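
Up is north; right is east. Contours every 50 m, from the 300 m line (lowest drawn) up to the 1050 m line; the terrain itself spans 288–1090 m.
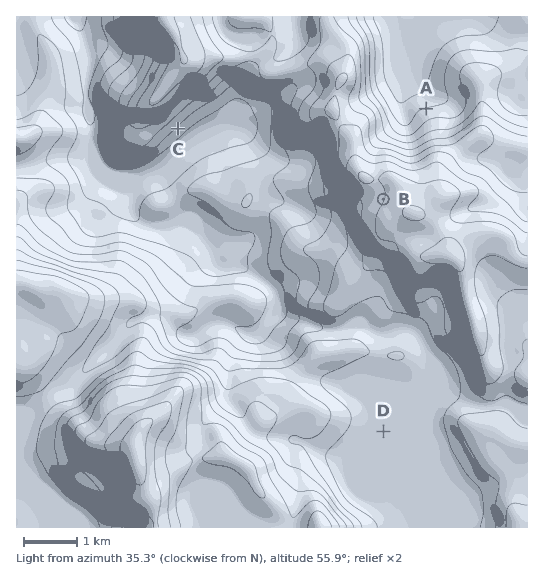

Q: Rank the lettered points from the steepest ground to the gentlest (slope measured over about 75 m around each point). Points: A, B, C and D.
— C A B D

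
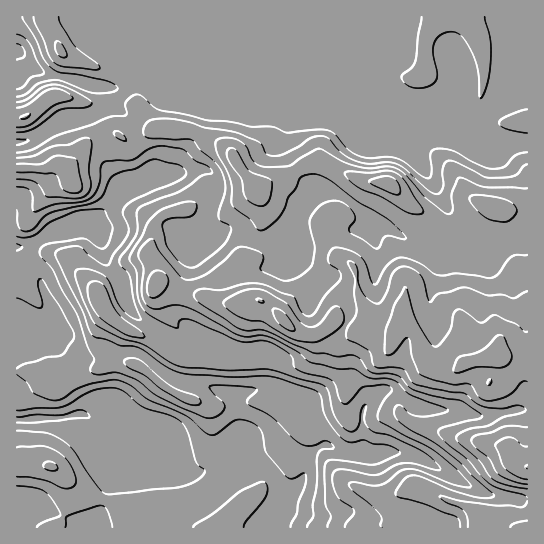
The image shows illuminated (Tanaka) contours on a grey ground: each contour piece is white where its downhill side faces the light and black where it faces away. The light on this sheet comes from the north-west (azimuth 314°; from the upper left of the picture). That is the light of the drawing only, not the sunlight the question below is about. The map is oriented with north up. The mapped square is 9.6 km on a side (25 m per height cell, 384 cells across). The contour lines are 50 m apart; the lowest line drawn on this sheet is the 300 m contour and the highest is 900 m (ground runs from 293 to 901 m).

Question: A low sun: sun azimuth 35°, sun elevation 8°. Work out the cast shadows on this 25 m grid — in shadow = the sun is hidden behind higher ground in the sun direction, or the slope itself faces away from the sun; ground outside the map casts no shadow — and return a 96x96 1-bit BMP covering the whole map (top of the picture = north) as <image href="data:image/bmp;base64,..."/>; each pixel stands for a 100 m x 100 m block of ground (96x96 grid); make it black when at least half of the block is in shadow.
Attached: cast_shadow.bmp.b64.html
<image width="96" height="96" href="data:image/bmp;base64,Qk2+BAAAAAAAAD4AAAAoAAAAYAAAAGAAAAABAAEAAAAAAIAEAAATCwAAEwsAAAIAAAAAAAAA////AAAAAAAAAAAAAAAAAAAf+AAAAAAAAAAB4AA//MAAAAAAAAAD/4B//eD8AAAAAAAD//D/+fj+AAAAAAAD//B/h/z/AAAAAAAD/8B+H/7/gAAAAAAD/wAwf///gAAAAAAD/AAA////gAAAAAAH8AAB////AAABAAAP4AAH//8+AAAH4ADH4AAP//8AAAAH+ADHwH4///wAAAHv/4CHgf////AAAAf//8AHz////+AAAA////AH/////8AAAD////8P/////wAAAH//////////8AAAAP/////7////AAAAA//////////wAAD////////////8fgD//////////////4D//////////////+D///////////////Af////n/////////sAP//+P////////8AAP//5/////////wAAP//n/////////gAAP//f/////////gAA//+/////////wAAD//9////////gAAAD//3////////gAAAH///9//////xAAAAH///z/////+AAAAAP///n////x+AAAAAP///P////g8AAAAAP//8f///+AIAAAAAf//x////wAAAAAAAf//H////gAAAAAAAf/+f3///AAAAAAAB//4/3/+eAAAAAAAD//4/n/8YAAAAAAADv/w/n/4AAAAAAAADv/h/D8AAAAAAAAADP/h/AAAAAAAAAAAAP/D+AAAAAAAAAAAAP+D+AAAAAAAAAAAAf8D+AAAAAPAAAAAAf4D8AAAAAfgAAAAAfwD8AAAAAfgAAAADPwD+AAAAAfAAAAADvgAcAAAAAAAAAAADwAAAAAAAAAAAAAAD4AAAAAAAAAAAAAAD+AAAAAAAAAAAAAAD/gAwAAgAAAAAAAAD/wD4AB+AAAAAAAAD/4H8CB/AAAD/AAACf+P4Dh/gAAP/gAADf/n4AAfgAAf/gAAD//wAADPwAA//AAAD//wAADvwAB/+AYAD//gAAH/gAD/8AYAD/+AAAH+AAD/4AAAD94AAAH8AAH/wAAAD8AC8AP8AAP/ABgAD8AH///8AAfgADgADwAD///8AAeAADAAAAAD///4AAQAACAAAAAD///4AAAAAAAAAAAB3//wAAAAAAAAAAABn//gAAAAAAAACAABD/+AAAAAAAAADAAAD/wAAAAAAAAA7wAAB/gAAAAAAAAR/4AAAAAAAAAAAABg/+AAAAAAAAAAAADADHgAAAAAAAAAAAAAAH8AAAAAAAAAAAAAAD+AAAAAAAAAAAAAAD8AAAAAAAAAAAAAAAgAAAAAAAAAAAAAAAAAAAAAAAAAAAAABAD8AAAAAAAAAAAAD+/+AAAAAAAAAAAAD//+AAAAAAAAAAAAD//wAAAAAAAAAAAAD/+AAAAAAAAAAAAAD/wAAAAAAAAAAAAAD/AAAAAAAAAAAAAAD/AAAAAAAAAAAAAAD+AAAAAAAAAAAAAAD+AAAAAAAAAAAAAAD8AAAAAAAAAAAAAAD8AAAAAAAAAAAAAAB4AAAAAAAAAAAAAAA4AAAAAAAAAAAAAAA="/>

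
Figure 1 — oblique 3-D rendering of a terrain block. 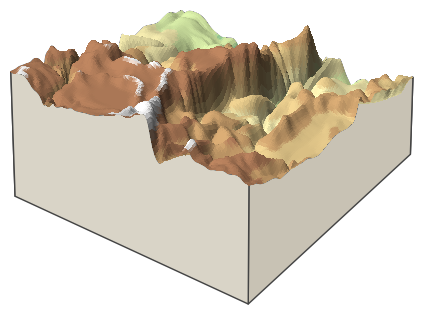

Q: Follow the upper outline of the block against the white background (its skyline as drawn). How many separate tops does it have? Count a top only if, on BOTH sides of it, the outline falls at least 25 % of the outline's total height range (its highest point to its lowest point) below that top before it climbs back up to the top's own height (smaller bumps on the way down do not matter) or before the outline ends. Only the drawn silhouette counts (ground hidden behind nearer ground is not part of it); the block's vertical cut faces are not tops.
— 2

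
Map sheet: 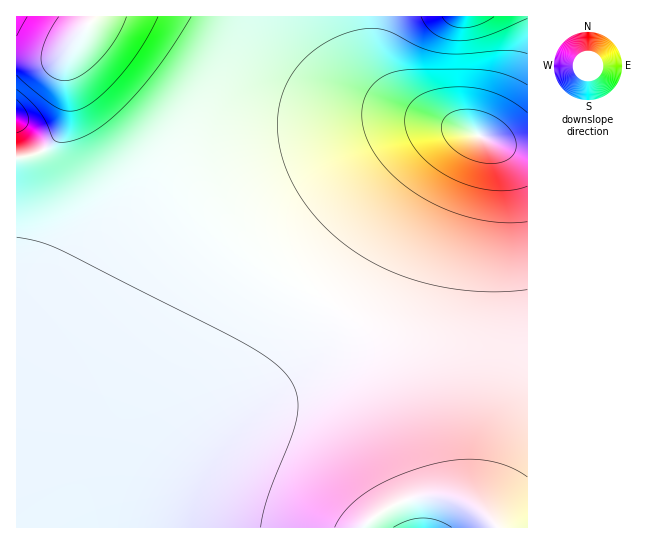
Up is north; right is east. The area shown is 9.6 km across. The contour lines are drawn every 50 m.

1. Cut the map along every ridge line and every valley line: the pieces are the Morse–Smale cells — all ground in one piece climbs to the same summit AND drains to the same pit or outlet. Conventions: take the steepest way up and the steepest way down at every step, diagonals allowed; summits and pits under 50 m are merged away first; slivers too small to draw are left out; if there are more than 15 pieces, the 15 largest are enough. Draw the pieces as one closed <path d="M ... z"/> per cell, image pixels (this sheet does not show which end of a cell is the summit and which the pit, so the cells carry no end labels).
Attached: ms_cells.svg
<path d="M367 16l-351 1 1 43 36-1 10-6 13-12-9 20-2 13 3 28-3 17-6 16-16 16-12 5-15 2 1 370 118 0 42-58 75-79 39-45 85-125 33-44 34-34 11-7 17-3-53-22-16-11-14-14-7-9-9-23z"/><path d="M473 133l-11 0-19 10-34 34-33 44-85 125-39 45-75 79-26 35-14 23 391-1 0-378-25-4z"/><path d="M527 16l-158 0-1 17 4 21 9 23 7 9 19 18 27 15 57 22 18 6 18 1z"/><path d="M73 44l-10 9-10 6-37 2 1 96 14-1 12-5 13-12 7-12 5-25-3-32z"/>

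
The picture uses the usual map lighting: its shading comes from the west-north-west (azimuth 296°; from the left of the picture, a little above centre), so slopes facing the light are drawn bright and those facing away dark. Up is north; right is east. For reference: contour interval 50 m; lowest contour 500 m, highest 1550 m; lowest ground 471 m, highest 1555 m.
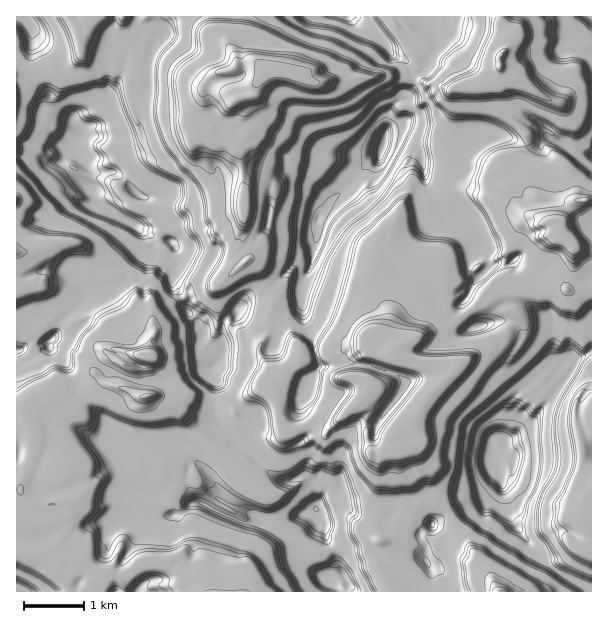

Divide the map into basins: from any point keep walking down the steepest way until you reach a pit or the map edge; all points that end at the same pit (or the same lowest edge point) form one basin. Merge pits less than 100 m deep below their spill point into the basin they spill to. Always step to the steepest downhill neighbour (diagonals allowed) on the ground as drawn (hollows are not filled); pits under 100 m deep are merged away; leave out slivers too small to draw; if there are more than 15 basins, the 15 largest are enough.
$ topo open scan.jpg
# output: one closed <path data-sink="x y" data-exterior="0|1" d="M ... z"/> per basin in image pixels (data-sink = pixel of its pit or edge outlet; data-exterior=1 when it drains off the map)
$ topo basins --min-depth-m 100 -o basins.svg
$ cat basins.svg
<path data-sink="492 449" data-exterior="0" d="M500 68l-2 6-15 12-25 0-4 4 2 18-5 14 0 7 8 5 26 6 13 19 1 9 11 17 7 21 7 6 10 4 10 6-7-4-12 4-5 6-3 11-14 17-21 8-21 14-15-1-11-13-22-2-14-4-9-9-4-6 2-9-2 0-7 8-5 33 15 9 5 7-4 32-6 15 8 16 7-8 24-12 27-9 24-17 18-20 12-4 2 19 10 9 0 6-6 12-9 8-45 29-9-5-25 0-17-2-30-10-7-6-18 2-8 4-16 2-14 4-10-1-27 30-9 0-18 11-13 17 5 5 27 15 9 0 6-3 15 0 17-8 7 0 9 5 30-25 7 8-1 18 6 22-2 3 14-1 7-5-12 14 3 21-2 28-4 12 0 9 4 10 6 0 6-7 4-7 12-11-4-10 9 0 7-6-18-45 0-11 12-4 8 24 8 7 4 26 11 9 6 9 9 22 12 12 9 20 11 10 6 13 93 0 1-391-17-1-16 24-1 5-10-10-2-18-4-3-11-4-9-8-2-22 8-21 0-9-20-17-3-22-5-9z"/><path data-sink="383 146" data-exterior="0" d="M275 70l-6 0-9 7-4 7 0 8-4 4-10 1-2 2 8 26 0 4-7 12-1 8 2 15 2 48 5 4 21 3-10 1-15-4-3 29 5 7 0 8 7 2 5 5 7 18 10 12-6 20 0 12-11 18 1 10 14 20 1 8 27-30 10 1 14-4 16-2 8-4 15-2 19 10 7-1-7-15 6-15 4-32-5-7-15-9 5-33 7-8 4-1-4 3 0 7 4 6 9 9 14 4 22 2 11 13 15 1 21-14 21-8 14-17 5-14 9-7 7 0-14-6-7-6-7-21-11-17-1-9-11-16-5-4-23-5-8-5 0-7 5-14-1-20-6 2-14-6-9 0-12-6-15-2-22 0-24 4-42 2z"/><path data-sink="74 144" data-exterior="0" d="M146 16l-54 0-12 17 2 21-14 18-11 1-30-3-11 4 0 177 13 1 31-8 4 2 6 17 11 11 8 3 15 0 12 3 5 8 17 15 1 5 14 11 6-7 15-11 41-13 33-30-6-13 2-60-4-35 1-9 7-12 0-4-8-26 2-2 10-1 4-4 2-11 10-10-11-9-11 0-9 4-4 4-14 2-6 2-10 12-5-4-28-15-27-6-1-10 4-18z"/><path data-sink="317 509" data-exterior="0" d="M158 396l-12 0-4 3-2 20-2 9 16 24-2 10-6 6-33 2-9 5-27 24-16 5 0 11 5 7 0 9-6 12 5 4 10-1 9 6-2 3 2 6 14 15 28 0 20-14 12 0 21-4 5 9 10 10 10 5 3 10 38 0 1-13 4-12 19-17 28-4 12 2 8 5 9 0 34-18 8 0 7 5 3-1-2-17 4-12 2-28-3-21 6-8-15 0 2-3-6-22 1-18-7-8-30 25-9-5-7 0-23 10-9-2-6 3-9 0-27-15-6-6-19 6-18 0-8-3-12-17-12 2z"/><path data-sink="347 17" data-exterior="1" d="M500 16l-284 0 0 13 18 24 3 13 9-4 11 0 9 8 22 3 23 9 42-2 24-4 22 0 15 2 12 6 9 0 17 6 6-4 25 0 15-12 2-6 0-12 8-9 0-11-8-13z"/><path data-sink="51 339" data-exterior="0" d="M60 244l-31 8-13 0 1 157 9 1 9-12 7-2 14 0 10 7 6 1 18-16 13-7-7-7 0-3 12-16 17 9 7-9 18-1 0-9 4-10-3-18-12-9-1-5-17-15-5-8-12-3-15 0-8-3-11-11-6-17z"/><path data-sink="213 366" data-exterior="0" d="M251 260l-5 0-31 28-38 12-23 17 0 18-4 10 0 9-5 3-5 11 5 12-1 16 26 1 6-3 21 8 22-2 8 3 7 9 14-16 18-11 8-1 0-7-14-20-1-10 9-14 2-16 6-20-10-12-7-18z"/><path data-sink="591 155" data-exterior="1" d="M501 68l-1 18 5 9 3 22 20 17 0 9-8 21 2 22 9 8 11 4 4 3 2 18 10 10 1-5 16-24 17 0 0-98-22-2-6 3-7 0-21-11-12-10-18-9z"/><path data-sink="432 524" data-exterior="0" d="M414 440l-12 4 0 11 18 45-7 6-9 0 4 10-12 11-4 7-6 7-4 1 6 7 0 6-8 11 0 4 10 21 107 1-5-13-11-10-9-20-12-12-9-22-6-9-11-9-4-26-8-7z"/><path data-sink="591 17" data-exterior="1" d="M591 16l-90 0-1 7 8 13 0 11-8 9 0 12 6 5 18 9 12 10 21 11 7 0 6-3 21 2z"/><path data-sink="327 579" data-exterior="0" d="M368 535l-8 0-34 18-9 0-8-5-12-2-28 4-19 17-4 12 0 12 143 1-9-22 0-4 8-11 0-6-4-7z"/><path data-sink="474 327" data-exterior="0" d="M504 284l-12 4-18 20-24 17-27 9-24 12-7 8 13 6 17 2 25 0 8 5 12-6 34-23 13-15 2-11-10-9z"/><path data-sink="23 17" data-exterior="1" d="M69 16l-53 1 1 56 10-3 38 3 8-7 7-9 2-7-2-20z"/><path data-sink="17 588" data-exterior="1" d="M60 544l-15 9-29 2 1 37 74-1 3-9 8-6-4 0-14-15-2-6 2-3-9-6-10 1z"/><path data-sink="138 591" data-exterior="1" d="M179 558l-21 4-12 0-20 14-27 1-5 5-3 9 115 1-2-10-10-5-10-10z"/>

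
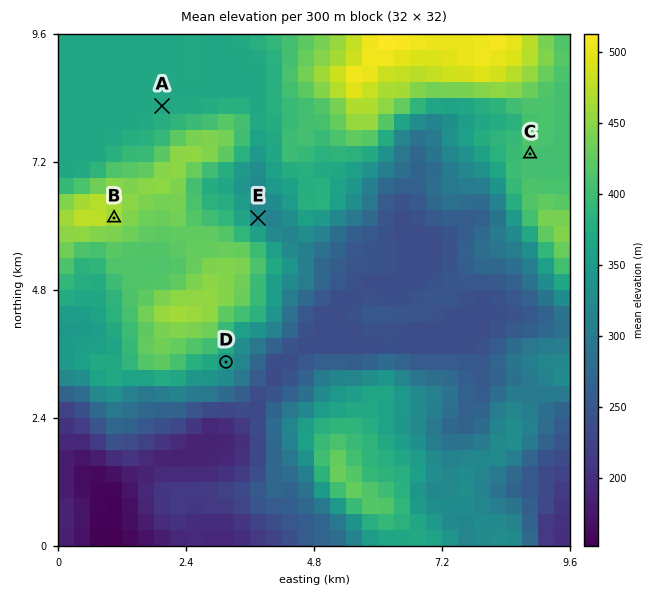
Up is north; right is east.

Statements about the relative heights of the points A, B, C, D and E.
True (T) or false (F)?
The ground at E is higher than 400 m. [F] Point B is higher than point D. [T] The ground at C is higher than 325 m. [T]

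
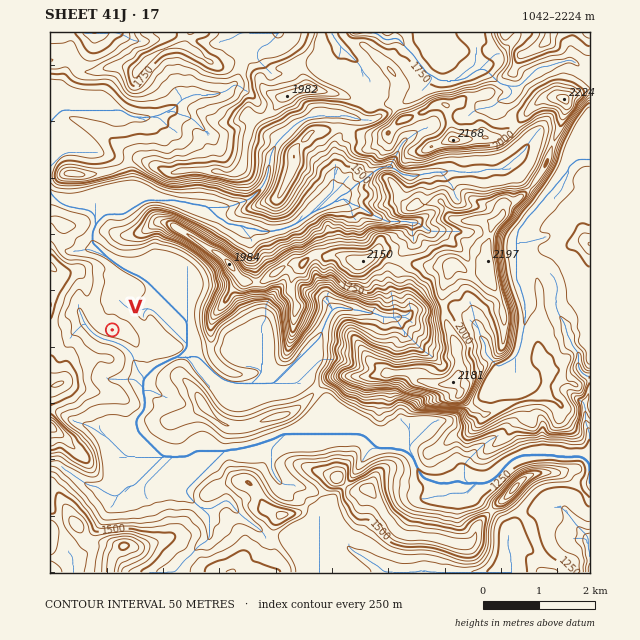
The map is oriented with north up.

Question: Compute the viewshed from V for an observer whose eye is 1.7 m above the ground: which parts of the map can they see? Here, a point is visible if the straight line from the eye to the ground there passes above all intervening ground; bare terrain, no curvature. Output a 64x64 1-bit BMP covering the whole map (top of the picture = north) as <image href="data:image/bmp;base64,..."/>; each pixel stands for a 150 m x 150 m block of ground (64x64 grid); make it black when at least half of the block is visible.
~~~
<image width="64" height="64" href="data:image/bmp;base64,Qk0+AgAAAAAAAD4AAAAoAAAAQAAAAEAAAAABAAEAAAAAAAACAAATCwAAEwsAAAIAAAAAAAAA////AAAAAAAAADxwAAAAAAAAPnAAAAAAAwAfYAAAAAAD8B/AAAAAAA//H4AAAAAACH/3AAAAAAAQD+AAAAAAAAAHwfgAAAAAAAOAAAAABAAAAmAAAAAGAAAAHAAEAAMAAAAHAMYAAYAAAAAB4AAAAAgAAAAAAAAAGAAAAAAAAAAwAAAAAAIAAGAAAAAAAEAAgAwAAAAAAAAADwDgAAAAAAAPwPgAAAAAAB/A4BgAAAAAH8OAMAAAADgfgADwAAAA+A8IAP8AAAC4AxAAfgAAAL+AEBA8AQAA/wAgABgBAAD8ACAIAAEAAPEAIAgAAAAA4AAgCAAAAADgAHAIAAAAAOwAcAAAAAAA7AD4AAAAAAD+x/4AAAAAAH+P/gAAAAAAfz/8AAAAAAAAP/gAAAAAAAD/8AAAAAAAAf/gAAAAAAAD/4AAAAAAAAAfAAAAAAAAAAwAAAAAAAAAAAAAAAAAAAAAAAAAAAAAAAAAAAAAAAA4AAAAAAAAAH4AAAAAAAAAAZwAAAAAAAAAYAAAAAAAAAAAAAAAAAAAAAAAAAAAAAAAAAAAAAAAAAAAAAAAAAAAAAAAAAAAAAAAAAAAAAAAAAAAAAAAAAAAAAAAAAAAAAAAYAAAAAAAAABgAAAAAAAAALAAAAAAAAAAEAAAAAAAAAAAAAAAAAAAAAAAAAAAAAAAAAAAAAAAAA=="/>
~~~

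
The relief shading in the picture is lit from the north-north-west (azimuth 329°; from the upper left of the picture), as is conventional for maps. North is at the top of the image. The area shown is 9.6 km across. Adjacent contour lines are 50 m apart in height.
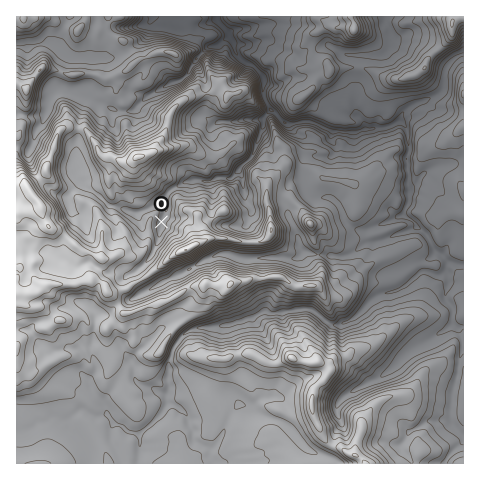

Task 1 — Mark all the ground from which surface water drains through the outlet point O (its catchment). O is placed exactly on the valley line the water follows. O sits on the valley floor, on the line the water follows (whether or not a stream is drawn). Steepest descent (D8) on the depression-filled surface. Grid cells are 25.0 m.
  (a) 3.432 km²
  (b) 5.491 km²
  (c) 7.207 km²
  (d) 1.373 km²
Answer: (a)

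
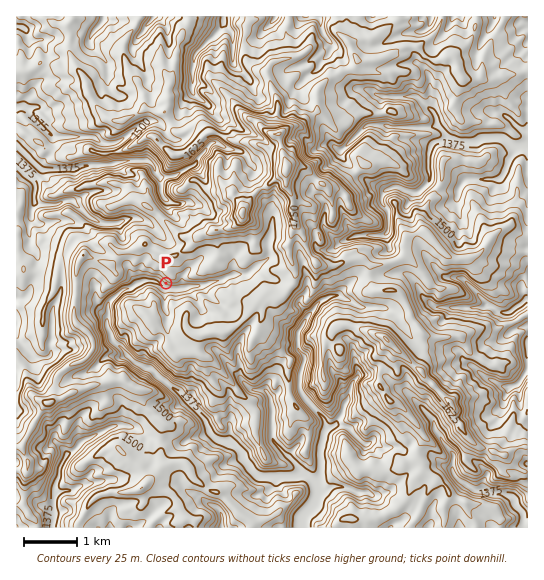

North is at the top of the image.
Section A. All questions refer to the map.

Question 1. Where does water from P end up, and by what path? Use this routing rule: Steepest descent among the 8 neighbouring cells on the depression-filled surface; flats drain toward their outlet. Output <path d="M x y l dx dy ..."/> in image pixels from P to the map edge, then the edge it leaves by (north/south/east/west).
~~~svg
<path d="M166 283l-4 3-3-3-6-2-10 0-4 2-5 2-5 4-4 0-3 1-13 12-2 3 0 5 2 1 0 4-2 2 0 10 3 4 1 8 14 12 1 3 8 8 7 3 2 2 10 3 6 8 2 0 12 11 6 4 2 2 24 24 5 14 7 6 5 3 3 0 4 3 4 0 2 1 6 5 0 4 8 10 0 2 8 8 2 2 39 0 1-2 7 0 3 2 8 8 1 2 0 7-1 1 0 4-3 6-11 10-1 3 0 9"/>
exit: south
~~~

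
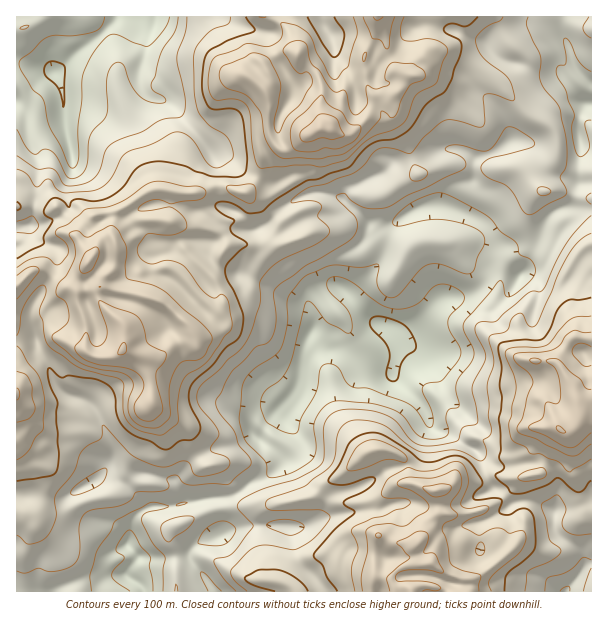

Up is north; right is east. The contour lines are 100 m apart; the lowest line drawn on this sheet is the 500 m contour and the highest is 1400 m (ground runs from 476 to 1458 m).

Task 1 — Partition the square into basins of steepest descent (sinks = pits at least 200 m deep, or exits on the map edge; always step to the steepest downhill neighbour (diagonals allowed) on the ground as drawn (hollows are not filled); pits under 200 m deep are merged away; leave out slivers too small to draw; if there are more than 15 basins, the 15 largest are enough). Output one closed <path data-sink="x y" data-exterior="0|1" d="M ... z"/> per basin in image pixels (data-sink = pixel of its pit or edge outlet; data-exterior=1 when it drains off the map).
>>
<path data-sink="383 326" data-exterior="0" d="M591 16l-213 0 8 25 0 9 8 19 14 6-6 12-9 9-20 0 0 9-5 11-15 17-12 1-12-6-9 0-14 8-12 10-10 5-11-9-7 3-4 4 0 18-3 9-6 10-8 7-18-6-14 0-13 6-28-1-4 29 4 3 4 15 12 21-8 13 11-9 9 2 14 13 9 27-22 25-8 4-2 5-21 8-11 8-16 0-18-6-17 8-18-3-5-5 1-23-8-24 0-10-6-5-10-4-20-13-9 0-4 3-13 13 0 225 7 2 40-2 20-10 28-6 7-5 10-22 6 11 15 4 3-4 5-19 6-11 0-13-6-15-6-8-1-10 11 10 26 14 5 15 8 18 6 5 13 0 5 5 5 12 13 19 6 3 22-1-8 6-3 8 0 15 6 27 1 20 19 3 11 9 75 0 3-13 0-28 6-15 13 6 21 4 6-4 10-20 8-8 20 2 27-6 18-11 11-11 5-10 18-3 5-7 0-6 11-21 7-10 12-1 6-10 0-13-4-15-16-32 14-22 20 0z"/><path data-sink="54 72" data-exterior="0" d="M377 16l-360 0-1 269 17-14 9 0 20 13 10 4 6 5 0 10 8 24-1 23 8 6 15 2 9-3 5-5 21 6 16 0 11-8 21-8 2-2-1-5 9-2 11-11 11-14 0-3-9-24-14-13-9-2-11 9 8-13-12-21-4-15-4-3 4-29 28 1 13-6 14 0 18 6 8-7 6-10 3-9 0-18 4-4 7-3 11 9 10-5 12-10 14-8 9 0 12 6 12-1 15-17 5-11 0-9 20 0 9-9 6-12-14-6-8-19-1-15z"/><path data-sink="126 575" data-exterior="0" d="M150 404l1 10 6 8 6 15 0 13-6 11-5 19-3 4-9-2-10-6-2-7-10 22-7 5-28 6-20 10-46 0-1 79 278 1 0-4-9-5-20-4 0-19-5-14-1-28 3-8 8-6-22 1-6-3-13-19-5-12-8-7-10 2-6-5-8-18-5-15-26-14z"/><path data-sink="566 591" data-exterior="1" d="M591 416l-9 0-6 10-7 6-8-2-19 32-1 9-4 4-18 3-5 10-20 17-24 9-32 0-8 8-6 14-9 12 5 15 11 1 2-10 7-6 9 0 21-8 24-2 14 16-29 23-15 3-2 12 129 0z"/>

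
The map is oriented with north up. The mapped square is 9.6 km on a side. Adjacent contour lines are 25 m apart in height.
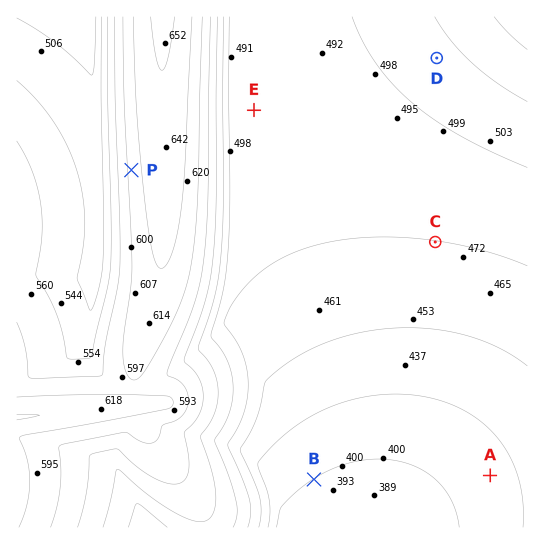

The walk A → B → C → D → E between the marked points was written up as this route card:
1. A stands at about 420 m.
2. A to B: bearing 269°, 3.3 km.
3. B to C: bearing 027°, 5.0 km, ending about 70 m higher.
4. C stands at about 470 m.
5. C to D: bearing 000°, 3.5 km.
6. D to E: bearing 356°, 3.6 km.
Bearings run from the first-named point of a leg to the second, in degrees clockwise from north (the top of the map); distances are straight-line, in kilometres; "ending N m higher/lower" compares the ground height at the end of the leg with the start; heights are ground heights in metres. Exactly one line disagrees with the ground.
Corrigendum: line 6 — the bearing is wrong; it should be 254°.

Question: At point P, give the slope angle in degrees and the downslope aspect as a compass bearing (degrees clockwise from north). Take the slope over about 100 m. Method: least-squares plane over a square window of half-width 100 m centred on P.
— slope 6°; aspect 266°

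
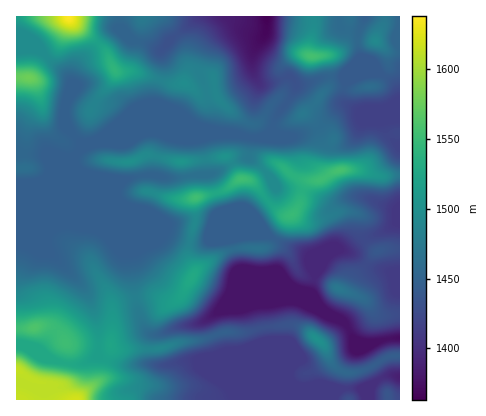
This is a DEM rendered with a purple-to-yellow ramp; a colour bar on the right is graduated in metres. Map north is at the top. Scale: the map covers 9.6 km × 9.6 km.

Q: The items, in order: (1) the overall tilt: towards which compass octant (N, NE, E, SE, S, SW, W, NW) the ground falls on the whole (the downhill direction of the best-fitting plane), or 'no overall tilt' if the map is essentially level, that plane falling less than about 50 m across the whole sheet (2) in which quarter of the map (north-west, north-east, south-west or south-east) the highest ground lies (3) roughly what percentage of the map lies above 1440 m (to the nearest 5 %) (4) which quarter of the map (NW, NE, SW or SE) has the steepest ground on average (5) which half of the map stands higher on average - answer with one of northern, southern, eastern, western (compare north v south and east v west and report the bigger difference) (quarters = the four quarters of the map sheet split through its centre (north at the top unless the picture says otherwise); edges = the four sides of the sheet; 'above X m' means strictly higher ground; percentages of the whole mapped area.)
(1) The general tilt is down to the east (the land rises towards the west).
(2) The highest ground is in the north-west quarter.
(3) About 70 % of the map lies above 1440 m.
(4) Slopes are steepest in the north-east quarter.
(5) The western half stands higher on average than the eastern half.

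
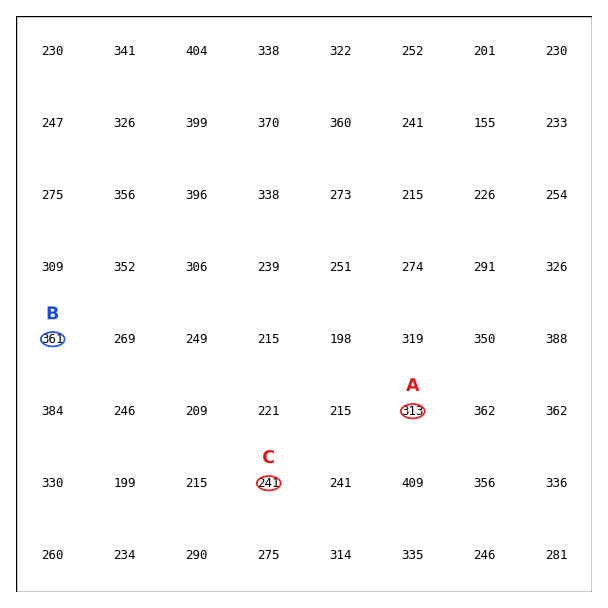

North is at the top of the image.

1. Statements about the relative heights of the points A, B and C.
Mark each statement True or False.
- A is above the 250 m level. True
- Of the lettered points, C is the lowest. True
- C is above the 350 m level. False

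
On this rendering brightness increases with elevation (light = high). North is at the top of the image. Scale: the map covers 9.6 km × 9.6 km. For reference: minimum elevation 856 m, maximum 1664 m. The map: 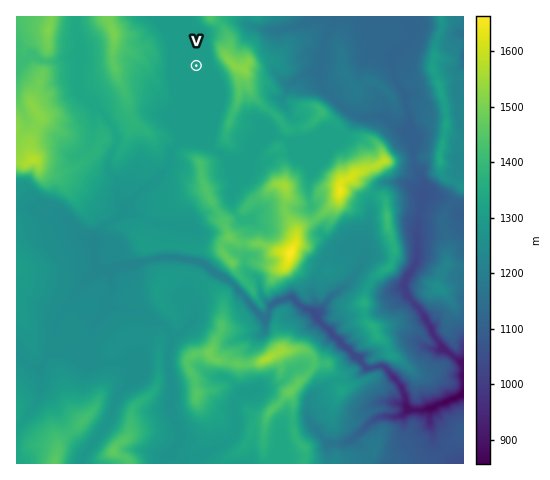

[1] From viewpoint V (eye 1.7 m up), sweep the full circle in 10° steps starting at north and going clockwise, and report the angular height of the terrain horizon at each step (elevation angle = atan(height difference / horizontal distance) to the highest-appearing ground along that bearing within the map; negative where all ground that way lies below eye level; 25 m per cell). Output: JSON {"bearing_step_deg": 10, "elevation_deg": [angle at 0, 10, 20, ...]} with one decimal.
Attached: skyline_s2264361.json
{"bearing_step_deg": 10, "elevation_deg": [1.0, 5.5, 6.7, 5.2, 8.5, 13.1, 15.9, 17.2, 17.0, 15.4, 12.7, 10.1, 8.2, 6.7, 4.9, 4.2, 2.7, 2.6, 3.1, 0.9, 1.0, 1.6, 2.3, 2.6, 3.9, 3.9, 4.4, 5.1, 5.4, 6.1, 5.0, 1.1, -0.1, -0.1, -0.1, -0.1]}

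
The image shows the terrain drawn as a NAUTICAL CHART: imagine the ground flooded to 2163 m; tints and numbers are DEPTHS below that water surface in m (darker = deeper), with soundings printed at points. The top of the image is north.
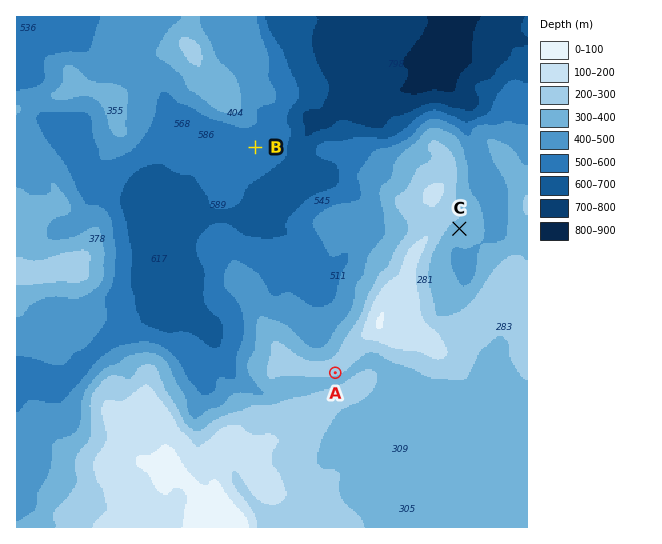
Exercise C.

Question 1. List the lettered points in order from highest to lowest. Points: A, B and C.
A C B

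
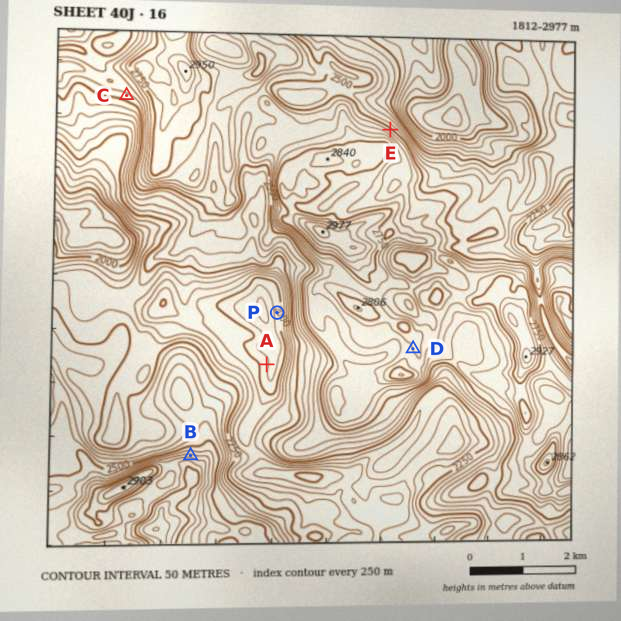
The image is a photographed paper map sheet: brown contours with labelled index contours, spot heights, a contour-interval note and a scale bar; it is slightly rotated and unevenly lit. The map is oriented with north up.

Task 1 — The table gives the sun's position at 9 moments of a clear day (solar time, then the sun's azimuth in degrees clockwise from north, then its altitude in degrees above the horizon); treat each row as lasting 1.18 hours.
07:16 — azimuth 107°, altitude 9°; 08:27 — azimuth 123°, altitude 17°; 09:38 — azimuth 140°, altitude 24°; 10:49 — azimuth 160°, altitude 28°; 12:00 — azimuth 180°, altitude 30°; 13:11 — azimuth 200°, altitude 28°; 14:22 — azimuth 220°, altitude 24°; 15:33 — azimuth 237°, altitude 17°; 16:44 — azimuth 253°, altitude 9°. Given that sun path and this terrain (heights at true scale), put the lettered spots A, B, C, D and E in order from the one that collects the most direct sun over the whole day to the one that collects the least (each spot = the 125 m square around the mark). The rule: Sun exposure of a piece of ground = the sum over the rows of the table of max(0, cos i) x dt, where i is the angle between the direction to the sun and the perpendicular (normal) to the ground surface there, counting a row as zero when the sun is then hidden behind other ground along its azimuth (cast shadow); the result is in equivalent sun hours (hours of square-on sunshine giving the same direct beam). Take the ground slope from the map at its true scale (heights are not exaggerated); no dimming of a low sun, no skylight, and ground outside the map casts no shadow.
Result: C > D > A > E > B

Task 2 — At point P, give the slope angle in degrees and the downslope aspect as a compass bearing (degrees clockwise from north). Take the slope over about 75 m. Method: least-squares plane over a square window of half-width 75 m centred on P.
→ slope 22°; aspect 266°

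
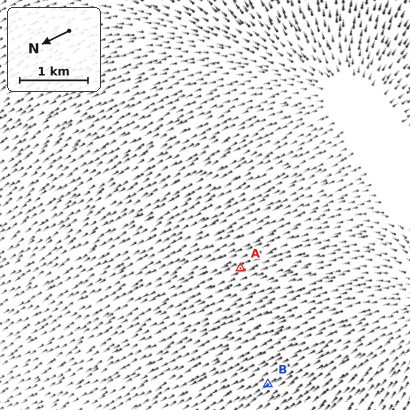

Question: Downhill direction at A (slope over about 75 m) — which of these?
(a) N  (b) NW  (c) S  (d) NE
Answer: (a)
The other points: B N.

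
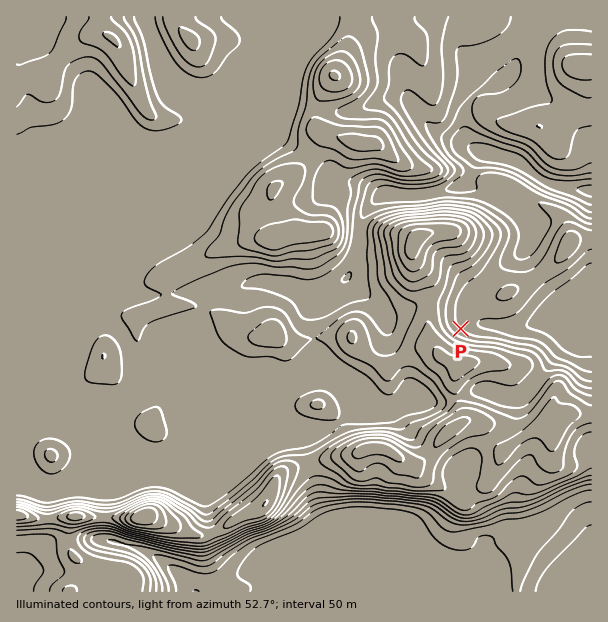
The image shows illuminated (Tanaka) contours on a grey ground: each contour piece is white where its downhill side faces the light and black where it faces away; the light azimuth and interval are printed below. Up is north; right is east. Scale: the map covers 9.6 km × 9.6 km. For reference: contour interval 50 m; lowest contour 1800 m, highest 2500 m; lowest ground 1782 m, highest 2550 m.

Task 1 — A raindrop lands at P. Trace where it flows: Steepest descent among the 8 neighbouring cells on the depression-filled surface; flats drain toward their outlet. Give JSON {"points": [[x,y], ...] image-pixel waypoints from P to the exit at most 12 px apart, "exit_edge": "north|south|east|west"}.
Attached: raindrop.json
{"points": [[461, 329], [473, 324], [485, 324], [497, 326], [509, 327], [521, 327], [533, 324], [545, 320], [557, 318], [569, 321], [581, 326], [591, 326]], "exit_edge": "east"}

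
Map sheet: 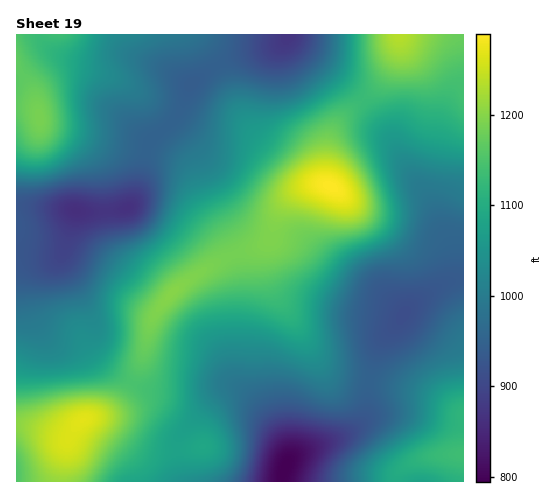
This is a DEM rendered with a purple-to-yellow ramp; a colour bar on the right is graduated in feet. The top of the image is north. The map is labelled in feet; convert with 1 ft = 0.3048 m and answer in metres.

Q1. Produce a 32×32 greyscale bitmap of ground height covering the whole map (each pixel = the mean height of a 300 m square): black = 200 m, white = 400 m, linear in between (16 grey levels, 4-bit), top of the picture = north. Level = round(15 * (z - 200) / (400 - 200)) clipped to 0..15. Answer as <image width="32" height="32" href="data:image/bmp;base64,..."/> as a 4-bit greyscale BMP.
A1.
<image width="32" height="32" href="data:image/bmp;base64,Qk12AgAAAAAAAHYAAAAoAAAAIAAAACAAAAABAAQAAAAAAAACAAATCwAAEwsAABAAAAAAAAAAAAAAABEREQAiIiIAMzMzAERERABVVVUAZmZmAHd3dwCIiIgAmZmZAKqqqgC7u7sAzMzMAN3d3QDu7u4A////AMzd3LqqmZmHZDNFZ4mqqqrN3d3LqqqpmGVDRFaJmqu7ze7ty7qqqph1RERWeImqu93u7ty7qqqYdlRFVWd4mqvd3u7cy6qZmHZlZmZmd4mqzN3d3Mu6mYh3Zmd3d3eJqru7zMy7upiId3d3h3d3iZqqqqq7u7qYiIiIiId3d4iZmZmZq7y6mYiIiJmId3d4iIiJmZrMuqmZmZmZh3Zmd4iIiJmavMupmZmaqYd2Zmd4iIiJmszLqqqqqqmHdmZmd3eIiJq8zLuqq7uph3ZmZnd3d3iavMzMu7u7qph2ZmZnZmZ3iavMzMzMu7qYd2ZmZmZmZ4iavMzMzMy7qYd3d3dmZWZ4iau8zMzMy7qZiHd3ZmVWZ3iau8zMzMzLuph3d2ZVVVVniau8zMzM3cyph3dmVVVVVnmqu8zd3e7cqYd3ZmVVVVZ4maq83e7u3KmIiIh3ZmZmeImZq83u7tuoiIiamId3d3iIiau83u3LmIiZu7qYd3d3iImau83cupmZmby6mId3d3iJmqvMzLqZmqrMy5iHd3d3iZmqu8u6qqqqzMuYh3d3d4iZmaq7uqqqu8zLmIiHd3d4iIiJq7u7u7vMupmIh3dnd3d3eJq7vLu7y7qpmId3d3dmZneJq8zMu7u6qZiHd3d2ZlVniazd3My7u6mYiIh3d2ZVVnms3dzM"/>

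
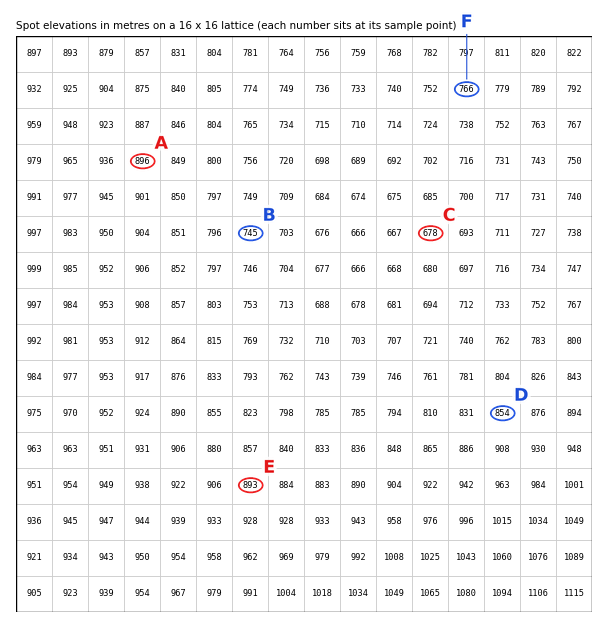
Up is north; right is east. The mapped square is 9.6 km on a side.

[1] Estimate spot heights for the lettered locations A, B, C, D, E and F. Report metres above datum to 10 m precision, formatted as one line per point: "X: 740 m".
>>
A: 900 m
B: 740 m
C: 680 m
D: 850 m
E: 890 m
F: 770 m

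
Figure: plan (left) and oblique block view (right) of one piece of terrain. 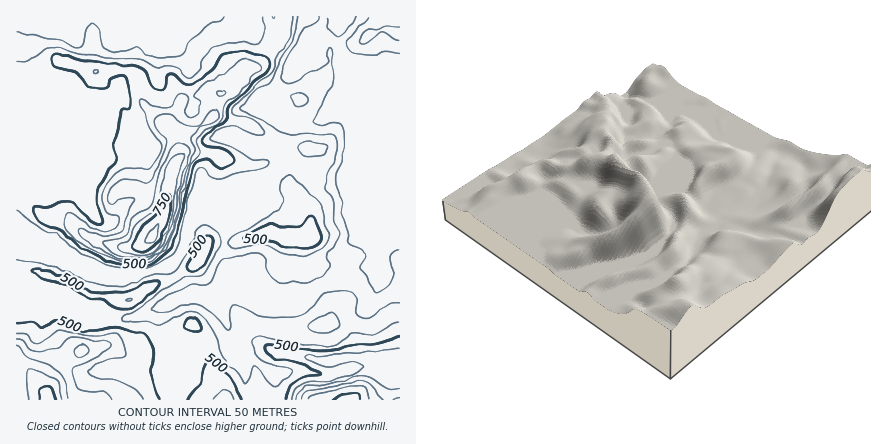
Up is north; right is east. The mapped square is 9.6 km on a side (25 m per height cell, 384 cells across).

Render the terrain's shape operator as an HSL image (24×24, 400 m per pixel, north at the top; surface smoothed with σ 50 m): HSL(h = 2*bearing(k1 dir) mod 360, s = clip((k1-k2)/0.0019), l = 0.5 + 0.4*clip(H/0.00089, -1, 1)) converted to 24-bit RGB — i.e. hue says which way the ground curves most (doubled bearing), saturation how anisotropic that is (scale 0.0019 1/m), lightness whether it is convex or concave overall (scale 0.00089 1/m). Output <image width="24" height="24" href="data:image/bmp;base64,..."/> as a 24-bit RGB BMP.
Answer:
<image width="24" height="24" href="data:image/bmp;base64,Qk32BgAAAAAAADYAAAAoAAAAGAAAABgAAAABABgAAAAAAMAGAAATCwAAEwsAAAAAAAAAAAAAVkx9icKDzr+bPVWFa4Ggn4qjfnqXmoeQgWKOb3WBZXWEcXKOnJt6t8qPSCyJoptzLlWJdsLSw+XrlYTtxa/r58jgRVS6VIO6UZmwfruSuHNvjj5aRWczfX9Oi2pOiohRiHJjcnSBcnF+a3N/hsmHrViVeUSVkWllR3pFOHQRWEUAKDMAIzgCzpgRlSs3dFxKVMeXml+UmEpq1j2Iv6BnN4pPXJx1jZOZdIeRY3OCgXB1bJCAl8RobkJwk1pypS5ayUzhX6L2rdT908/8nIL1TJ7ahm7Ec3Ccym97SDh1qWiei9DdxLbsz6HubIHJhYGcfniRilGGgodvcZVkib5lXz94Y4SniezmTd/ls3kXY00OND0NmYspiaVdi1mRuHSqrWtWOFGHkL+LcaUyU0cbeYcswnFAlFiunWe3f2vBu4jKoNrChj6bXlaDcKhjiXdHlklIcVG6roLXiZXNQbeNYoFgfWVoh5loh4laf2ZPi5FAf0xJimhRflU+wXgYOXcLKVwYQXM8ZrlLxEpAiEp2dJGWe5J/g3hpfYJmanxeVXpTtItxlW11WHxlX3+JlpV/gH56gHp1elxMpUBGksXYeKDhlqXt/c3+k0jbKnIxSX44gGpNboZqgIlxgW5qgnNvgoZtc4BlWYRkeZd1nIOQjYOWTHJ7m4drn0uBXkTam9bzX9Dnik84fGs+Y2ktMnIc+liEz3vxxS6VTrYwTZKJhXaDg3mHfH2Hj4WOhHSVlZt0WIxNZIdQmIBzaWB6lZVfOpLTpdYngEsuf1lQdT8wWRkLmF8FZ18IMXsABjsOfDfl+NXTLGNmaHpXdYNqgnFsiGNKgnk5ZZE+bJifhHWkbJNhXFp9l6N6gIB5gH99f2NnahEppE7gxN//zND/6sz/9NfhCsOyCEVM77qfay/f4VPoqW8ubWkuWcOOjJ7My4+tMq1gPI5lmHefa16TdJyBgHN3hC02oiOukOXrrP3tGiWNURo3v6WA+NPX45FfBCZEYMleyDqTKaN/cEb/4NL5co7SfGidz8ugdWi8V164dFR4f35zfIJviDmckdHZb4PFlt6daRtOqxsZFX5YYr9cuEiX/9nMASNGapNPg2Fhf4B/Wn5YQIUlo1dagWh0w8iDl21aTz99e3OAgH9/gH9/VZ2sfZhub4dasp1KQB1n3JnAXpLGL5E3L0NY/+/MCxlYWWp+gIB/f4B/f4B/cn9+jl1GaK9sfq2Csn2GXD2Qfn6AgH9/gH9/boJwhWtke5l9lm16QGF9Trmi06KzfoS0IR+F/+rMLDXQHTNjo4NCWXlGdYBbdIBvXqS5lK9xf1JMn7VVV0NwhHx9foB/gIB/f3+AcIt8iIdthW5seX6AMnxkrbdUkohqGyNs9+DU84V2Cxcoxah0dZ69ZYzOcaLHQJubrGJkiGlmuqxwOmZ4en6DiHp+foB7f3+Af4B/f4B/f4B/f3+AUE2DrrljfIJbJUVMp9U6+9DQDEH/sd70k2rThjpwm35HgVV6tFasjZvGyrmmP1eMc3mAeYV8gn2Hf3+Af4B/f4B/f4B/f4CASF9+w6yJel+BfDNsTt9C7bRPuisAFzIBUTUVpmMwaeTCV6fFPcW+tlttzoSTqkavZWmBgH9/gX53f3+AgIB/f4B/f4B/f4B/VFl8sbl1dUWMctvguOHbfDWB8Dzu+9D2ALD6o+v2rDBqezQ1d2k0aJUvRYE/s2l7cGeCf3h/kXuMf3+AgIB/gIB/gH9/gXZrTH1DSK9ky4NSVrRzhT03rGJ2RHNo+59QilcLCjADeF5LkGSGl5W0uo6MPnhzhYNof36AdYKNdI18gH54gHxqgH1hd01Ss0pQa794LEJbu9uLTHGCeFGeTcfaqXHarJ/K7Kbj4GrYFmVCRNe1lmC5tXWVhVrFYnOBf4B/f4B8gH99Z17GomvFpGarYoyvlsrawp/nWoDopN7IPju0ktS7ey1mQGozqHpOnnBy5pHHxLHwGG5XM2RQrK1m1IeER0yAgH58gH5xgXxtcHhdbV6hrtDgZKPdxY8tXosxiEkyqo47a0ZAfnNDh1RyZ4KNcaiTgqiwibWl10N23z86IWVgU3dozrxzfSeFn4dHV5VWh3ZkdIuLSp5OkoYqaD0wuK1TgFlpYnxfnaN2d2Z+dIJ+cYeNdYOXd5Zid4VOfGhHlVZj88DOGnW2SXhjac13PiDL4L3ej2yydXOzhHxqgXZvgH9+fX6Ab6xhjGSLd4OCj45zdHCEfoZ6bH1tY4Fkk4hojn1vg1yInLJotYtI5kTncJTAM7uQK1laqqZOtVRxaaZu"/>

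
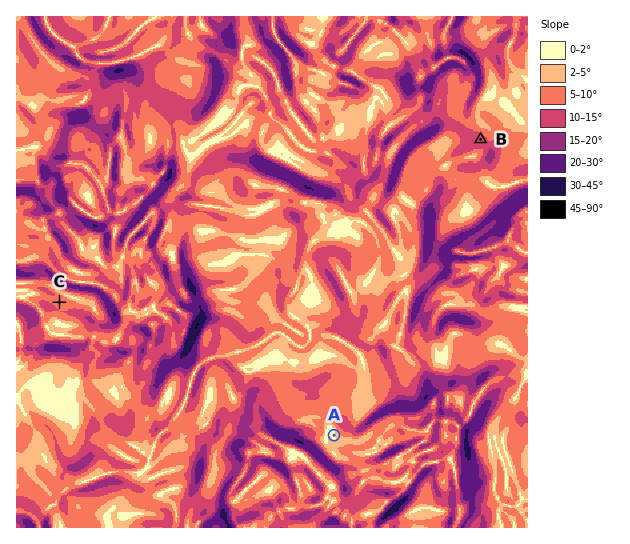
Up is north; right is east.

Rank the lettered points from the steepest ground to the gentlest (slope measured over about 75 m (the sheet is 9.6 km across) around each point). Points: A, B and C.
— B C A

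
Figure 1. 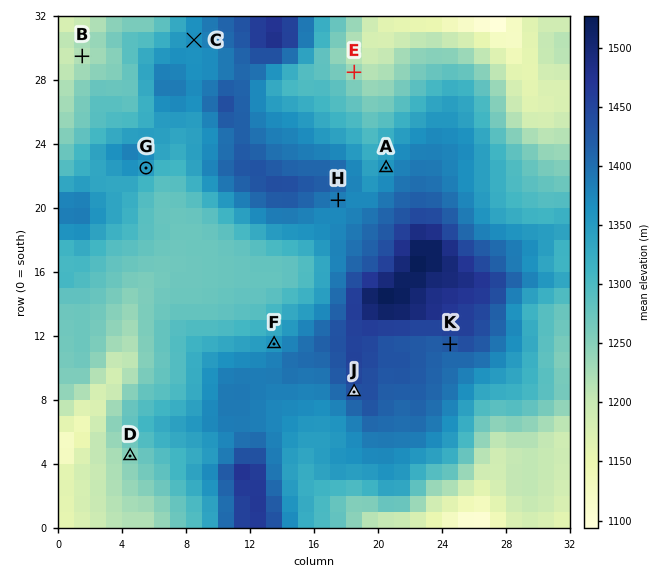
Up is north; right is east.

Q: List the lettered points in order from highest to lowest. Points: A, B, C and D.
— C A D B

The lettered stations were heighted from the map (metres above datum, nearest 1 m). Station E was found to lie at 1234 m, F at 1357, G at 1351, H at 1383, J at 1437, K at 1423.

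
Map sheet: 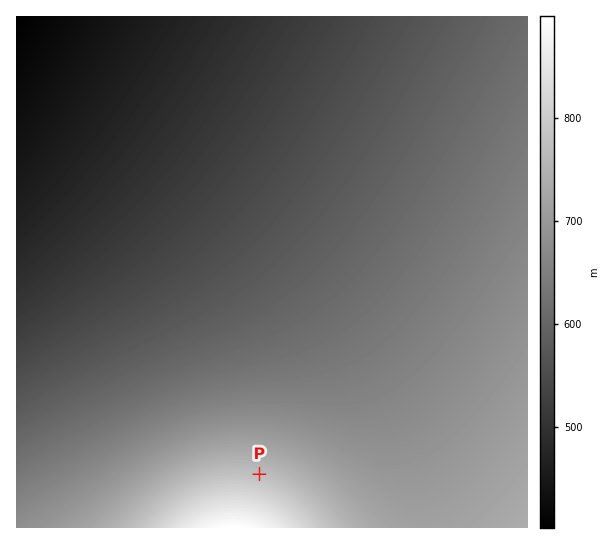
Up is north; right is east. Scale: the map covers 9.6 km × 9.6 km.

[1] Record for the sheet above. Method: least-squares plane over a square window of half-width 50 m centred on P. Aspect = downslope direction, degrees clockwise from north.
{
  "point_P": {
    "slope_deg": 6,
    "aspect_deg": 13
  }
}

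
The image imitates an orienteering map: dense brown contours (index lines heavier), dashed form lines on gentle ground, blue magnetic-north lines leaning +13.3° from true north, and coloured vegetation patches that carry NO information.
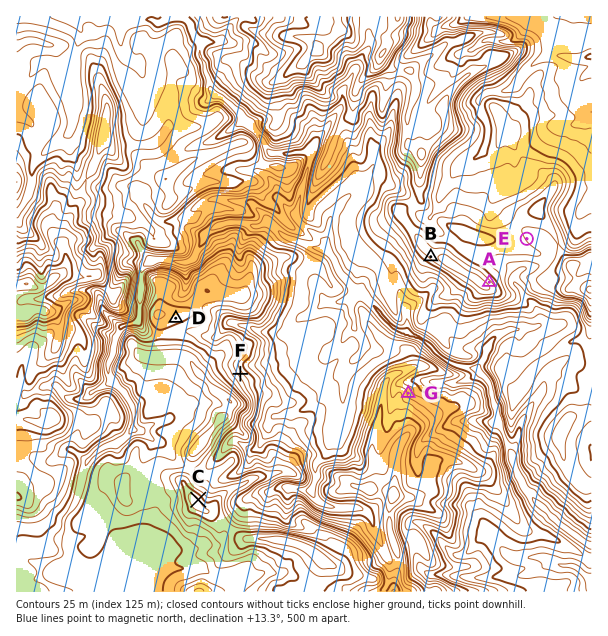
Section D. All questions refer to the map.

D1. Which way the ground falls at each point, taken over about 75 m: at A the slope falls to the NE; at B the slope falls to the SW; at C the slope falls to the NE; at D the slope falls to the SE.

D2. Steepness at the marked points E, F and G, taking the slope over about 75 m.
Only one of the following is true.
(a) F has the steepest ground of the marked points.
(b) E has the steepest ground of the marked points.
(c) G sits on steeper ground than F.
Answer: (a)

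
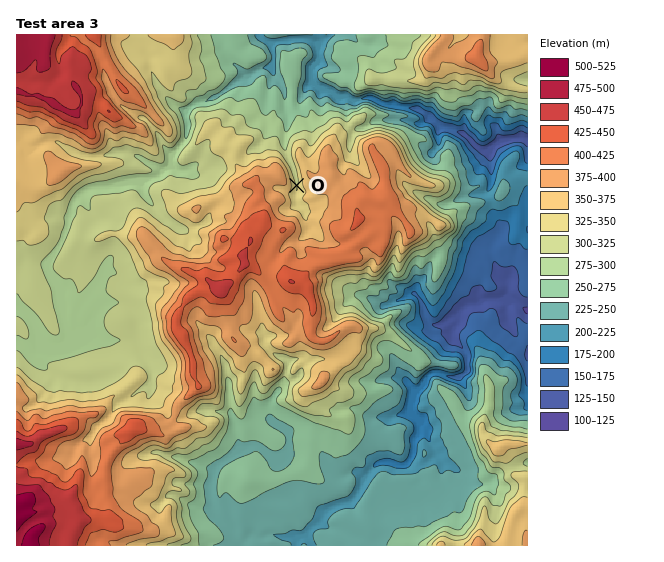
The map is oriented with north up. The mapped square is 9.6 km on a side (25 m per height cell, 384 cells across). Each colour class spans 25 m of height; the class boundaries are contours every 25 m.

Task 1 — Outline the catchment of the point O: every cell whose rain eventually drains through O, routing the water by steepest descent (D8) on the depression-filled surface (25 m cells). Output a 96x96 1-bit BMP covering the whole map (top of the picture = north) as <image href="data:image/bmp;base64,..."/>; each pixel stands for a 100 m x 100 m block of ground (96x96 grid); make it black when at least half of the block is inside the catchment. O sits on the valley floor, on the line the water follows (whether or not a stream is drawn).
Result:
<image width="96" height="96" href="data:image/bmp;base64,Qk2+BAAAAAAAAD4AAAAoAAAAYAAAAGAAAAABAAEAAAAAAIAEAAATCwAAEwsAAAIAAAAAAAAA////AAAAAAAAAAAAAAAAAAAAAAAAAAAAAAAAAAAAAAAAAAAAAAAAAAAAAAAAAAAAAAAAAAAAAAAAAAAAAAAAAAAAAAAAAAAAAAAAAAAAAAAAAAAAAAAAAAAAAAAAAAAAAAAAAAAAAAAAAAAAAAAAAAAAAAAAAAAAAAAAAAAAAAAAAAAAAAAAAAAAAAAAAAAAAAAAAAAAAAAAAAAAAAAAAAAAAAAAAAAAAAAAAAAAAAAAAAAAAAAAAAAAAAAAAAAAAAAAAAAAAAAAAAAAAAAAAAAAAAAAAAAAAAAAAAAAAAAAAAAAAAAAAAAAAAAAAAAAAAAAAAAAAAAAAAAAAAAAAAAAAAAAAAAAAAAAAAAAAAAAAAAAAAAAAAAAAAAAAAAAAAAAAAAAAAAAAAAAAAAAAAAAAAAAAAAAAAAAAAAAAAAAAAAAAAAAAAAAAAAAAAAAAAAAAAAAAAAAAAAAAAAAAAAAAAAAAAAAAAAAAAAAAAAAAAAAAAAAAAAAAAAAAAAAAAAAAAAAAAAAAAAAAAAAAAAAAAAAAAAAAAAAAAAAAAAAAAAAAAAAAAAAAAAAAAAAAAAAAAAAAAAAAAAAAAAAAAAAAAAAAAAAAAAAAAAAAAAAAAAAAAAAAAAAAAAAAAAAAAAAAAAAAAAAAAAAAAAAAAAAAAAAAAAAAAAAAAAAAAAAAAAAAAAAAAAAAAAAAAAAAAAAAAAAAAAAAAAAAAAAAAAAAAAAAAAAAAAAAAAAAAAAAAAAAAAAAAAAAAAAAAAAAAAAAAAAAAAAAAAAAAAAAAAAAAAAAAAAAAAIAAAAAAAAAAAAAAA8AAAAAAAAAAAAAAf+AAAAAAAAAAAAAA//AAAAAAAAAAAAAB//4AAAAAAAAAAAAB//8AAAAAAAAAAAAB///AAAAAAAAAAAAA///wAAAAAAAAAAAA///4AAAAAAAAAAAAf//8AAAAAAAAAAAAP//+AAAAAAAAAAAAP//8AAAAAAAAAAAAf//wAAAAAAAAAAAA///wAAAAAAAAAAAA///wAAAAAAAAAAAAf//gAAAAAAAAAAAAf//AAAAAAAAAAAAAf/+AAAAAAAAAAAAAf/8AAAAAAAAAAAAAfB8AAAAAAAAAAAAAOAAAAAAAAAAAAAAAAAAAAAAAAAAAAAAAAAAAAAAAAAAAAAAAAAAAAAAAAAAAAAAAAAAAAAAAAAAAAAAAAAAAAAAAAAAAAAAAAAAAAAAAAAAAAAAAAAAAAAAAAAAAAAAAAAAAAAAAAAAAAAAAAAAAAAAAAAAAAAAAAAAAAAAAAAAAAAAAAAAAAAAAAAAAAAAAAAAAAAAAAAAAAAAAAAAAAAAAAAAAAAAAAAAAAAAAAAAAAAAAAAAAAAAAAAAAAAAAAAAAAAAAAAAAAAAAAAAAAAAAAAAAAAAAAAAAAAAAAAAAAAAAAAAAAAAAAAAAAAAAAAAAAAAAAAAAAAAAAAAAAAAAAAAAAAAAAAAAAAAAAAAAAAAAAAAAAAAAAAAAAAAAAAAAAAAAAAAAAAAAAAAAAAAAAAAAAAAAAAAAAAAAA="/>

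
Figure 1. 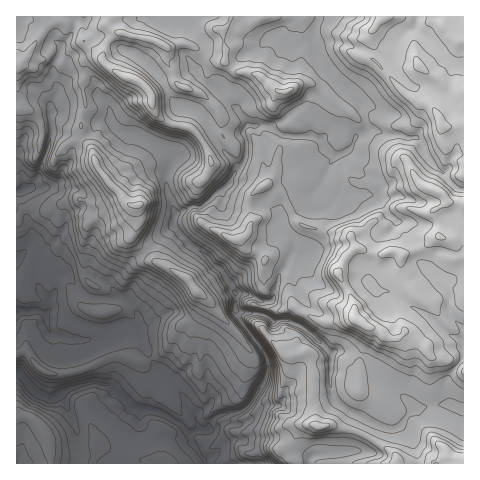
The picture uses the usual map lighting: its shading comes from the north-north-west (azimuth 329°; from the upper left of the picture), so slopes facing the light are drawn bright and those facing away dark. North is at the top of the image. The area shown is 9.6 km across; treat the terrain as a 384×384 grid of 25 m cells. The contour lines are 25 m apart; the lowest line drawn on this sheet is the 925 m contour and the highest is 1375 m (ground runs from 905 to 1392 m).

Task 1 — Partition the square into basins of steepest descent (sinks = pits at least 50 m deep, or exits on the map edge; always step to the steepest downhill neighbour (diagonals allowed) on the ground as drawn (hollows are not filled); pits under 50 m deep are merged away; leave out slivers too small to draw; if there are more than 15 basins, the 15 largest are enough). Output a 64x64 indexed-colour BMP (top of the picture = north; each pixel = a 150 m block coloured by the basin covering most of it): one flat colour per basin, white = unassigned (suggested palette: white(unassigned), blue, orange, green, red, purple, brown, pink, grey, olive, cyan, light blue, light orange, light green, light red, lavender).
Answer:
<image width="64" height="64" href="data:image/bmp;base64,Qk12CAAAAAAAAHYAAAAoAAAAQAAAAEAAAAABAAQAAAAAAAAIAAATCwAAEwsAABAAAAAAAAAA////ALR3HwAOf/8ALKAsACgn1gC9Z5QAS1aMAMJ34wB/f38AIr28AM++FwDox64AeLv/AIrfmACWmP8A1bDFADMzMRERERERERERERERERERERERERERERERERERERERMzMxEREREREREREREREREREREREREREREREREREREREzMzERERERERERERERERERERERERERERERERERERERETMzERERERERERERERERERERERERERERERERERERERERMzMREREREREREREREREREREREREREREREREREREREREzMRERERERERERERERERERERERERERERERERERERERETMREREREREREREREREREREREREREREREREREREREREREREREREREREREREREREREREREREREREREREREREREREREREREREREREREREREREREREREREREREREREREREREREREREREREREREREREREREREREREREREREREREREREREREREREREREREREREREREREREREREREREREREREREREREREREREREREREREREREREREREREREREREREREREREREREREREREREREREREREREREREREREREREREREREREREREiIiIREREREREREREREREREREREREREREREREREREREiIiIiIREREREREREREREREREREREREREREREREREREiIiIiIiIiIiIRERERERERERERERERERERERERERERIiIiIiIiIiIiIiEREREREREREREREREREREREREREREiIiIiIiIiIiIiIhERERERERERERERERERERERERERESIiIiIiIiIiIiIiIRERERERERERERERERERERERERERIiIiIiIiIiIiIiIhEREREREREREREREREREREREREREiIiIiIiIiIiIiIiIhERERERERERERERERERERERERESIiIiIiIiIiIiIiIiIRERERERERERERERERERERERERIiIiIiIhEREiIiIiIiEREREREREREREREREREREREREiIiIiIiERERIiIiIiIRERERERERERERERERERERERESIiIiIiIRERESIiIiIRERERERERERERERERERERERERIiIiIiIhEREREiIiIREREREREREREREREREREREREREiIiIiIhERERESIiIRERERERERERERERERERERERERESIiIiIiEREREREiIRERERERERERERERERERERERERERIiIiIiIREREREREREREREREREREREREREREREREREREiIiIiIhERERERERERERERERERERERERERERERERERESIiIiIiERERERERERERERERERERERERERERERERERERIiIiIiIREREREREREREREREREREREREREREREREREREiIiIiIhERERERERERERERERERERERERERERERERERESIiIiIiERERERERERERERERERERERERERERERERERERIiIiIiIhERERERERERERERERERERERERERERERERERESIiIiIiIREREREREREREREREREREREREREREREREREREhEiIiIiIRERERERERERERERERERERERERERERERERERERESIRIiIRERERERERERERERERERERERERERERERERERERERERIRERERERERERERERERERERERERERERERERERERERERERERERERERERERERERERERERERERERERERERERERERERERERERERERERERERERERERERERERERERERERERERERERERERERERERERERERERERERERERERERERERERERERERERERERERERERERERERERERERERERERERERERERERERERERERERERERERERERERERERERERERERERERERERERERERERERERERERERERERERERERERERERERERERERERERERERERERERERERERERERERERERERERERERERERERERERERERERERERERERERERERERERERERERERERERERERERERERERERERERERERERERERERERERERERERERERERERERERERERERERERERERERERERERERERERERERERERERERERERERERERERERERERERERERERERERERERERERERERERERERERERERERERERERERERERERERERERERERERERERERERERERERERERERERERERERERERERERERERERERERERERERERERERERERERERERERERERERERERERERERERERERERERERERERERERERERERERERERERERERERERERERERERERERERERERERERERERERERERERERERERERERERERERERERERERERERERERERERERERERERERERERERERERERERERERERERERERERERERERERERERERERERERERERERERERERERERERERERERERERERERERERERERERERERERERERERERERERERERERERERERERERERERERERERERERERERERERERERERERERERERERERERERERERERERERERERERERERERERERERERERERERERERERERERERERERERERERERERERERERERERERERERERERERERERERERERERERERERERERERERERERERERERERERERERERERERERERERERERERERERERERERERERERERERERER"/>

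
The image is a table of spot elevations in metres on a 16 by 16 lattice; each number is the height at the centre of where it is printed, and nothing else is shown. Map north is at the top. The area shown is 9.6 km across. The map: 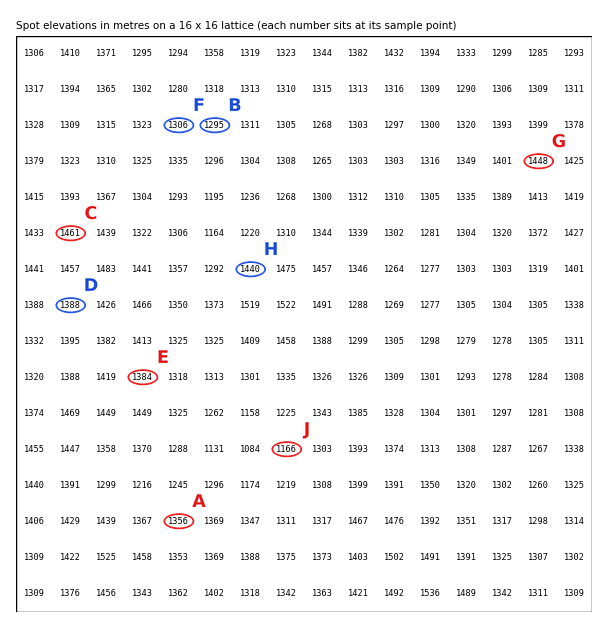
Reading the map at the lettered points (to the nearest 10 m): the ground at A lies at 1360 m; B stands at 1290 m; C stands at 1460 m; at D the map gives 1390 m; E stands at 1380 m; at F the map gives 1310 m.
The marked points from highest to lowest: G H J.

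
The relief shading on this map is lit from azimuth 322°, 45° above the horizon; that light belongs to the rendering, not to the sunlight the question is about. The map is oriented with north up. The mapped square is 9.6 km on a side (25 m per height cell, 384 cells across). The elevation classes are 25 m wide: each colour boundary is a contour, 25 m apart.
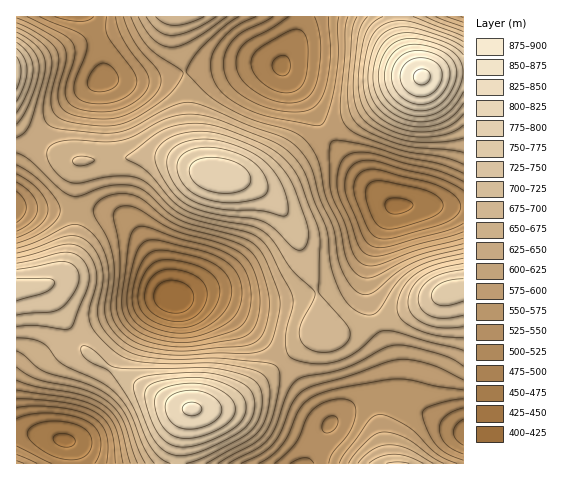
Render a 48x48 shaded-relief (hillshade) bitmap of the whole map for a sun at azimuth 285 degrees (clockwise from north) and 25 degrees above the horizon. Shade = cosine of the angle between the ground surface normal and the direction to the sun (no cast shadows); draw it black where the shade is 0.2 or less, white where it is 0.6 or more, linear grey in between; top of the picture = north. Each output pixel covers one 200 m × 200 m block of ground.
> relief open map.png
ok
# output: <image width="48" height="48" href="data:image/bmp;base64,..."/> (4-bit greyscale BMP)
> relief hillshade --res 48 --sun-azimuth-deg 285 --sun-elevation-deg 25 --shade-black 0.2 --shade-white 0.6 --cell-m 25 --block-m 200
<image width="48" height="48" href="data:image/bmp;base64,Qk32BAAAAAAAAHYAAAAoAAAAMAAAADAAAAABAAQAAAAAAIAEAAATCwAAEwsAABAAAAAAAAAAAAAAABEREQAiIiIAMzMzAERERABVVVUAZmZmAHd3dwCIiIgAmZmZAKqqqgC7u7sAzMzMAN3d3QDu7u4A////AHd3iavM3dy6l2VDM0REVnmrzdy7qXZmd3d3iavN7u3Kl2VEMzRERXibzMy6mHZWd3d3iavN7u3LmHZUMzMzRWeKvMypmHZVZ3d3iJrN7u7bqHZVQzIiNFZ5rMupiHZVZmZ3eJq83u7cqYdlVDIiNFZ4q7upiHdmZmZ3eImrze3cupd2VUMiNEVnmrqYiId2Znd3d4mrzN3Muph2ZlQzNFVniZmYiIh3dod3eImavMzLuqmHdmVDRFZmeIiIiIiId4iIiImaq7u7uqmId3ZVVWZmZ3eIiIiIiJmYiJmZmqqqqqqYiId2Znd2Zmd3iIiJmamZmZmYiJmqqqqpmZiIiIh3ZmZneIiJmZmZmZmHd4iZqruqmZqpmZiHZmZneIiImYmZmZh2ZniJmru7qqu7qqmHdmZneIiIiIiJmYdmVWd4mrvLurvMu6mYdmZ3iIiIiHiIiHZVRFZ4mrzMu7zMy7qYd3eImZmId3eId2VEM0VnmrzMy8zMzLqYd3iZqqmYd3d3dlQzIjRnirzMzMzMy7qYd4mqu7qYd3d3dlQyESNXiavMzMzMu6qHd4mrzMuph4iHdlQxEBJGiau7zMzMu6mHZomrzdy6mJmIh1QxEBJGeJqrvMzMuph2Znmszd3LqaqZh2QyESNGeJmqu8zMuphlVnmrzd3Muru6mHVDIjRWeImaq7zMuodlRWirzN3Mu8zLqXZEM0VneIiZmqvMuoZURFebvMzMzMzMuoZVRFZ4iIiImaq7qYZUM0aKu8zMzMzMuodlVWeImIiIiJmqqXZDM0V5q7u7vMzMupdmZniZmYiIiIiamGVDMzVomqu7u8zMupd2d4mqqpiId3iJh2RDM0Vnmaqru7zMuodmd4mrupmId3eIdlQzNEVniZqqq7u7qYdmd4q7u6mId3d3ZUMzNFVniJmaqqu7qYdmd4m8y6mYh3ZmZUMzNFZ4iIiZmqq7qYd3d4m8zLqYh3ZmVUQzNFZ4iIiJmZqqqYh3eIm8zLqZiHZmVVRERFZ4iIiImZqqqZiIiJq7y7qZiHZmZlVVVWeIiIeIiZmqqpmZmaq7u7qZiHdmZmZmZ3eIiHd3iIiZqZmZqqu7u6qZiHd3d3d3iIiZiHZmd2eImZmZq7u7uqqYh3eIiHiJmZmZmHZVVVVniJmaq8zLqqmYd3iIiImaq7uqmHZURDRFZ4maq8zLupmId3iImZqrvMy7qYZDMyIzVniaq8zMupiHd3eImau8zd3MuoZDIhEiNGiZq7zMuph3d3d4mrvM3u7cypdTIRERI1eJqrzLupd2Znd4mrvN7//ty6hTIhERIkZ4mru7qYdmZmd4mrvN7//+3KhkMiIiI0V4mru6mIdlVmZ3irvN7//+3Ll1QzMzM0V4mrupiHZlVWZniavM7//+3LmGVEREVVZ5q7uph2ZVVWZniavM3v/+26mHZVVWZmeJq8uph2VURVZmeJvM3u7ty6iHZmZnd4iavMy5h2VERFZmZ5q83e3cuph3d3d3iJq7zMy6h2VERFVVVoq8zd3LqYd3dw=="/>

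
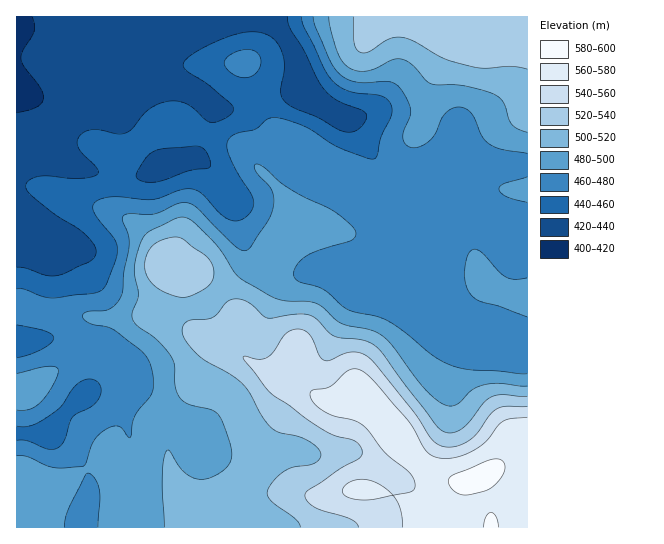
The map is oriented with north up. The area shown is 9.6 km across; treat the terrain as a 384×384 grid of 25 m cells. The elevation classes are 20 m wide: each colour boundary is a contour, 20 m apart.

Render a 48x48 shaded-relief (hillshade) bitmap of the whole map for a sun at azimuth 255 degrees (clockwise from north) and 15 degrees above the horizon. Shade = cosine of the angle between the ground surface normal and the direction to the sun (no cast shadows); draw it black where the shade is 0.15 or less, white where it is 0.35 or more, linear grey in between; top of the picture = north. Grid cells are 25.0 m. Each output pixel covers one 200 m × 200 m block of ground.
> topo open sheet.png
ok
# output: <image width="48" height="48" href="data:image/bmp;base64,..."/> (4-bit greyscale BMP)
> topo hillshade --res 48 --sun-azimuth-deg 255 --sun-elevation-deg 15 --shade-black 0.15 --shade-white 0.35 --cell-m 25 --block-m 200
<image width="48" height="48" href="data:image/bmp;base64,Qk32BAAAAAAAAHYAAAAoAAAAMAAAADAAAAABAAQAAAAAAIAEAAATCwAAEwsAABAAAAAAAAAAAAAAABEREQAiIiIAMzMzAERERABVVVUAZmZmAHd3dwCIiIgAmZmZAKqqqgC7u7sAzMzMAN3d3QDu7u4A////AIh2eJmpiKupiImZmZq7qqqqq7mImZmIiIh2d4mpiKupiImZmaq7qqqpmqmJmZmIiIh3Z4mpiKupiJmZmau6qqqZmZiaqZiIiIh3Z4mZiauoeJmZiaqpqqmIiImrqYiIiIh2d4mYibuXeJmZmZmYmqmHeJq6mYiIiHZmeImYibqHeImqmJmImqmImqqZiIiIiGVXiZmYibqHeJmqmIiJmqmqu6hmeJmIiGZoqqmHirqHeJq6mIiZqqq8y4U0aKqpiHd5qqmIirqHiJq6mZmbu6rNyVIjaau6mYiJqqmYmqmHiaqqqpq8y6rMpzEUebzKmJh4mZmZmamImZqqqqvMuqq6dCEkeby5h4dmeJmpmaqpmZmru7vLqqqXUxE1eauoZodlZ4qqmau6mImszLu6map1MhJGiaqXZYhmZ4qqmay6mJq8y6qYialjISNXiIh2Zoh3Z4qpiby6mqvMuqmHeahTIjVnd3d2ZoiIiImYiry7u7u6mal2eJdTIkVmZnd3d5mZmIiIm8y7u6qYeal2Z4dTI1ZmZ4iIiJmZmZmZu7u7qZmHeal1VmZUNFZneIiIiaqaqqmby7u6mImHeKl1RFZVRWZ3iZmJmZmZqpmbu6qpiJmXZ4h1M0VmZmd4mZmZmYiImYiau6mZiJmHVnd1Q0Z3d3iJmpmZmXd3iHiby7qZiIh2VWZ2VFZ3iIiJqqmZmWZniIm83cuYiHdlVmZ3ZneIiIiJqqmIiGZniIq97tqIh2VVZ3d3d4iIiIiJqqh3eHd4mJrO/9p3d1NGiHd4iIiIiIiJqph3eHiJmZrO/8l3dkNHmYd4iIiHeIiJqpd3eIiJmZrO7sl2ZTNYqZiIiIh3eIiJqpd3iIiZmqvN3KmHUzRpqpmIh4h3d4iJmYd4iJmaqrzMqZmXQzR5q6mHd3d3d4iJmYiIiJmqqru6h3mXQzV6u7mHZmd3d4iJmYiZmZqqqZmXZniXU0abzKh2ZniHd4iJmZmZmZmZiIh3Z3iYZVesy5dmeIiHd4iZmZmZmZmIiIiId3iIdnnNyXZniZh3eIiZmZmYiIiIiJmYh3iIiJvcp2Z5qYdniZiJmZmIiJiIiZmZh3iJmbzbhmeamHZ4mpmImZmZmZmZmZmYiIiZmry5domZdlaJu6mIiJmZmZmYmZiIiZmYiauYeJmGVVeau6l3iJqqqoiIiIh4mqmHZ4mYmYdlRXiru7l3eJq6qoiIiIh4mqmGZomZmXVVZ4mrvLqHiKq6qomZmYiImZl2Z4mqmGVXiaqrzMqYiaqqqZmqmYiIiZiHiaqph1V5rMuqvMuYiaqqmaqqmYiIiJmJmruphlZ63tyqq7upmqqZmaqpmIiIiJmZqrqodlaL7+ypiauqqqmZmZmZiIiIiImZqqqYdVad/+yYeau6qZmZmZmIiIiIiIiJmZmYZVau/+uXeKuqmZiJmZmIiIiIiIiImZmHZWjP/tuYeKqpiIiJmZmIiIiIiIiImZmId4vv/cupiJmYiIiImZmIiIiIiIiIiYiIeJzv7LupiJmIiIiImQ=="/>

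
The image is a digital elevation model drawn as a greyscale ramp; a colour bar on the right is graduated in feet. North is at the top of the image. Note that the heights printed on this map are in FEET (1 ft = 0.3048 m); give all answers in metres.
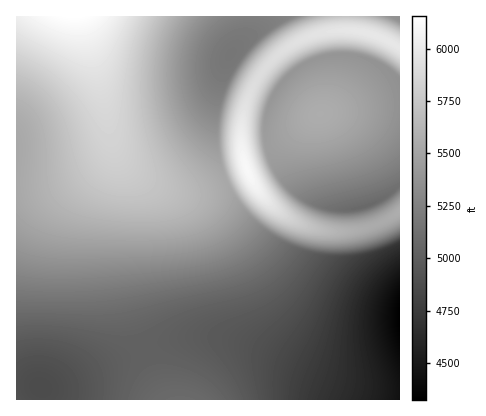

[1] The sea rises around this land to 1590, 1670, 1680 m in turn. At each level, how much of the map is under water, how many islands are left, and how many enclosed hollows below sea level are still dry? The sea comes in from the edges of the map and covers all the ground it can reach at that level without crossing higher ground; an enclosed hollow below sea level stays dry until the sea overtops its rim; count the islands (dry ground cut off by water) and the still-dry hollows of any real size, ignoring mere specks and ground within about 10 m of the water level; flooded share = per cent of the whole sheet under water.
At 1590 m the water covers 36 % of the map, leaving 0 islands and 1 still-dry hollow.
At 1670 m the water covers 59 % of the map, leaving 1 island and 0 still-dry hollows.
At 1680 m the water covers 62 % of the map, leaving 1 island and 0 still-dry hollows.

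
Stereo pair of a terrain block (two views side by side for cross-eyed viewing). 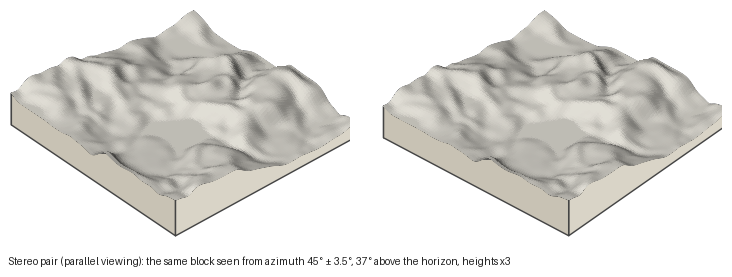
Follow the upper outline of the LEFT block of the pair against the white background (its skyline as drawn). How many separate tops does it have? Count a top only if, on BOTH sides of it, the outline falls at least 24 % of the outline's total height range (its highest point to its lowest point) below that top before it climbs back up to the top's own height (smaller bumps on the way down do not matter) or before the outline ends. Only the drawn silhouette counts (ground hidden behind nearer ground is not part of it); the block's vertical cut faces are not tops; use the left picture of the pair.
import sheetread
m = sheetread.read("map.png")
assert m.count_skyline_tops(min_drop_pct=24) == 1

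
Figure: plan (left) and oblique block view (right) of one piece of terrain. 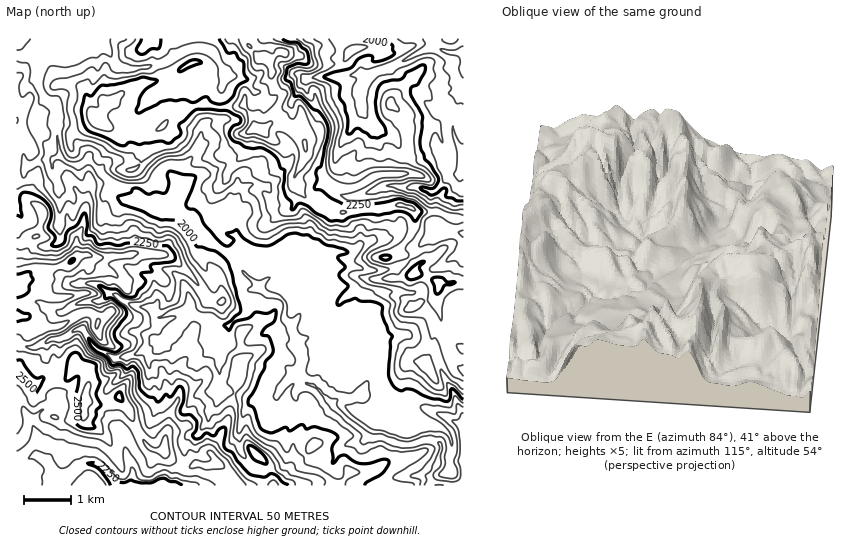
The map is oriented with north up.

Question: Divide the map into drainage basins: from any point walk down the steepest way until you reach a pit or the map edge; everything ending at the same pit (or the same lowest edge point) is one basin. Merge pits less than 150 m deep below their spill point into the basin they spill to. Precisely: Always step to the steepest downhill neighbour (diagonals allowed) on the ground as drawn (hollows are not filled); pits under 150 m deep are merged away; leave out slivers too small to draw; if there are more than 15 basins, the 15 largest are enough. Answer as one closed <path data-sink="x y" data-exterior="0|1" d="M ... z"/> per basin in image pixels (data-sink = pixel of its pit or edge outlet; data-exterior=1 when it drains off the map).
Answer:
<path data-sink="463 427" data-exterior="1" d="M245 38l-229 1 0 330 14 11 8 15 19 6 2 4 0 6-3 6 1 1 24 0 4-4-1-4 3-9 8 3 9 0 15-8 10 14 9 23 13 16 8 2 5-1 1 4 16 13 9 0 5-3 13 2 10-3 20 23 225 0 1-202-6-2-16 1-26-9-2-10-8-8-11-2 18-23 2-20-3-3-16-3-11 3-56 5-10-5-16-13-8-13 0-6 10-21-1-15-21-16-14 0 15-29-10-9-5-24-11-7-11-12z"/><path data-sink="463 53" data-exterior="1" d="M463 38l-217 1 1 4 11 12 11 7 5 24 10 9-14 28 13 1 7 4 14 12 1 15-10 21 0 6 8 13 16 13 10 5 56-5 11-3 16 3 3 3-2 20-18 23 11 2 8 8 2 10 26 9 22-1z"/><path data-sink="162 485" data-exterior="1" d="M17 369l0 117 221-1-20-22-10 3-13-2-5 3-9 0-9-7-8-10-5 1-8-2-13-16-9-23-10-14-15 8-9 0-8-3-3 9 1 4-4 4-24 0-1-1 3-6 0-6-2-4-19-6-8-15z"/>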